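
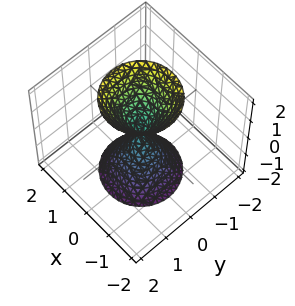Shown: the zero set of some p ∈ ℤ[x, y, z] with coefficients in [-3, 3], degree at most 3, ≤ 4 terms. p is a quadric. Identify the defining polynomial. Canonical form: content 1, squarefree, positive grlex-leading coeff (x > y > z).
3*x^2 + 3*y^2 - z^2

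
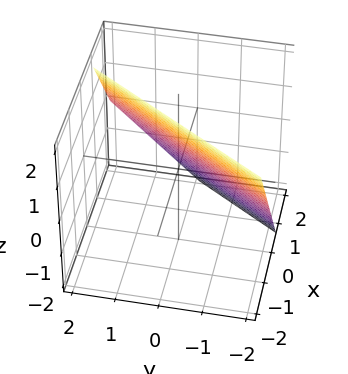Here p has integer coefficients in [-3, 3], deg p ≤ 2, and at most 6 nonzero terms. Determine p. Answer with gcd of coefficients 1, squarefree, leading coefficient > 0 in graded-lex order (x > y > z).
The degree is 1 — every cross-section is a straight line — this is a plane.
From the visible intercepts: it meets the z-axis at z = 1 (among the integer gridlines); it crosses the y-axis at the gridline y = -1.
Assembling these constraints gives the stated polynomial.

3*x - 2*y + 2*z - 2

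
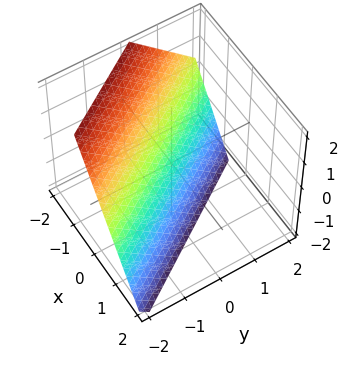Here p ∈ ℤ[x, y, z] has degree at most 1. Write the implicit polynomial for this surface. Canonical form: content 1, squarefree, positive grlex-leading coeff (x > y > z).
3*x + 2*y + 2*z + 2

The degree is 1 — every cross-section is a straight line — this is a plane.
Against the integer gridlines: it meets the y-axis at y = -1 (among the integer gridlines); it crosses the z-axis at the gridline z = -1.
Solving for integer coefficients yields p as stated.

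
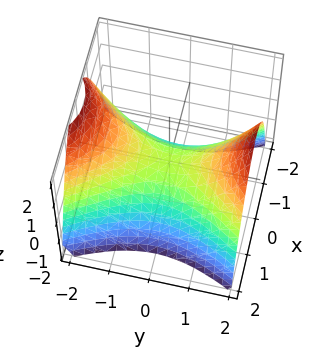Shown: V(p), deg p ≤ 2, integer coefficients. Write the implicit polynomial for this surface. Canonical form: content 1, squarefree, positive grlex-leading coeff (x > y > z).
1. Degree: a saddle surface; a quadric, so deg p = 2.
2. Symmetries: mirror symmetry x ↦ −x ⇒ only even powers of x; the y ↦ −y reflection is a symmetry, so y appears only in even powers.
3. Against the integer gridlines: it crosses the y-axis at the gridline y = 0; one x-axis crossing is at x = 0.
4. Solving for integer coefficients yields p as stated.

2*x^2 - y^2 + 2*z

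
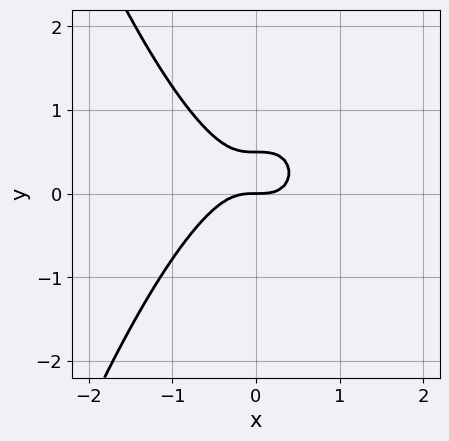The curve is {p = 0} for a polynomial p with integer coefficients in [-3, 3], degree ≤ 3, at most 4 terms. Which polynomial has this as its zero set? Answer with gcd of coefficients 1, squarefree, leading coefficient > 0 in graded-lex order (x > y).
2*x^3 + 2*y^2 - y

Degree: no degree-2 curve has this shape, so deg p = 3.
Reading off the gridlines: it crosses the x-axis at the gridline x = 0; it meets the y-axis at y = 0 (among the integer gridlines).
Together with the visible shape, these determine p as stated.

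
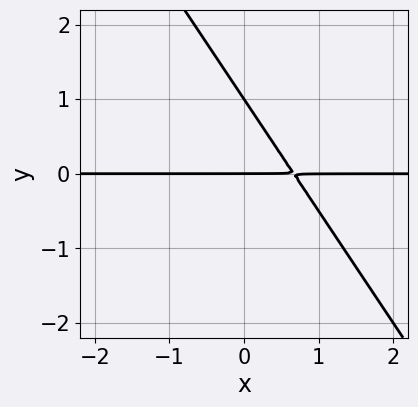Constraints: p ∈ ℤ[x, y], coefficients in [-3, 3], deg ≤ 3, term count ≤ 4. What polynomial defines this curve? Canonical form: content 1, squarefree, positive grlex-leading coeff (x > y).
3*x*y + 2*y^2 - 2*y

1. The degree is 2 — no degree-1 curve has this shape.
2. From the axis intercepts and sections: the visible x-axis segment lies entirely on the curve; the y-axis gridline crossings are at y ∈ {0, 1}.
3. The integer polynomial consistent with all of this is the stated p.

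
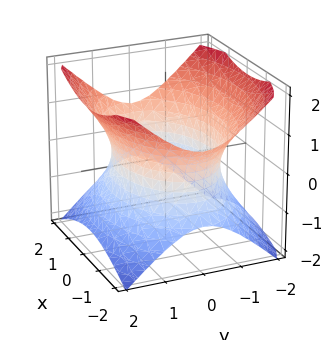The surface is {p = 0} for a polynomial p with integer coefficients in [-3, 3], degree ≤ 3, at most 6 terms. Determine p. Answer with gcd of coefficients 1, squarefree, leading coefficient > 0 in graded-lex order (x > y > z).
x^2 + 2*y^2 - 2*z^2 - 3

1. The degree is 2 — one connected sheet with a waist; a quadric.
2. Symmetries: mirror symmetry y ↦ −y ⇒ only even powers of y; the x ↦ −x reflection is a symmetry, so x appears only in even powers; it's symmetric under z → −z, forcing even powers of z.
3. Checking where it meets the axes: it misses every integer gridline on the z-axis.
4. Matching integer coefficients to the picture gives p.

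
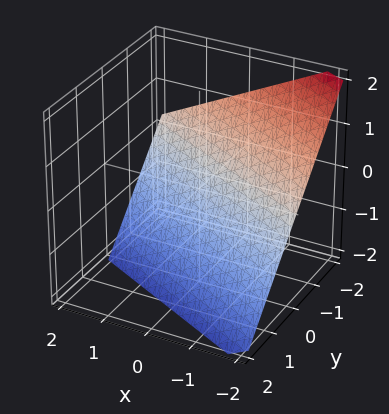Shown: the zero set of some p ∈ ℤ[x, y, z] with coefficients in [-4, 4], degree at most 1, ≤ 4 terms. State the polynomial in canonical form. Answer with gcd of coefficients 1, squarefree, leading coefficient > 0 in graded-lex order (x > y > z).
1. Degree: the surface is flat (a plane), so deg p = 1.
2. Reading off the gridlines: it crosses the z-axis at the gridline z = -1; it crosses the x-axis at the gridline x = -2.
3. Matching integer coefficients to the picture gives p.

x + 2*y + 2*z + 2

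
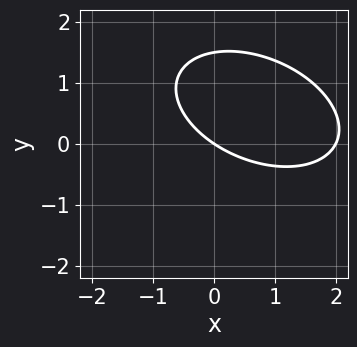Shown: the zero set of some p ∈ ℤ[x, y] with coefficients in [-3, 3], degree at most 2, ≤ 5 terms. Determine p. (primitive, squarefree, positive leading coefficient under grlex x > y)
1. deg p = 2. No degree-1 curve has this shape.
2. Reading off the gridlines: one y-axis crossing is at y = 0; the x-axis gridline crossings are at x ∈ {0, 2}.
3. The integer polynomial consistent with all of this is the stated p.

x^2 + x*y + 2*y^2 - 2*x - 3*y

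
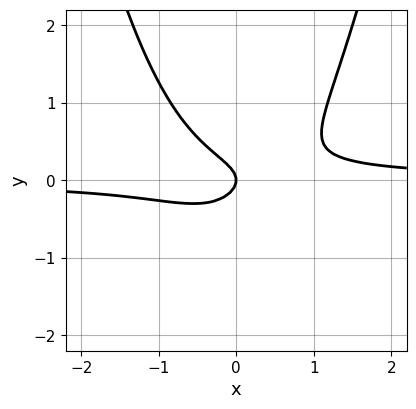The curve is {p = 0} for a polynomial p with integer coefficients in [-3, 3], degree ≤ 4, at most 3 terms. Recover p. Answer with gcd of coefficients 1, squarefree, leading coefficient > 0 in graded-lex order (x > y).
3*x^2*y - 3*y^2 - x

1. The degree is 3 — no degree-2 curve has this shape.
2. Checking where it meets the axes: it crosses the y-axis at the gridline y = 0; it crosses the x-axis at the gridline x = 0.
3. Solving for integer coefficients yields p as stated.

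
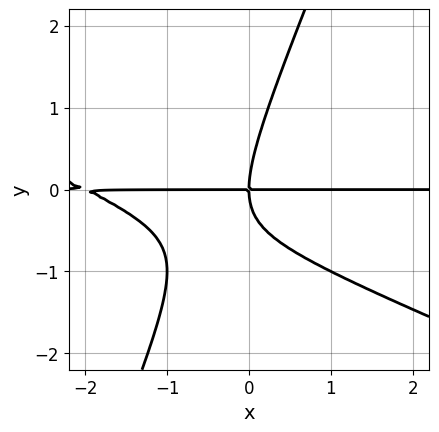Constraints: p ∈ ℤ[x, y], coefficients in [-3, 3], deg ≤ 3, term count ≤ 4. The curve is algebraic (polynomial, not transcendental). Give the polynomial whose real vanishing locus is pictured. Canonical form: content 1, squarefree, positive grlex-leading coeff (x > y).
(a) deg p = 3. The shape is more complex than any degree-2 curve.
(b) Observable constraints: the visible x-axis segment lies entirely on the curve; it crosses the y-axis at the gridline y = 0.
(c) Putting this together gives p.

x^2*y + 2*x*y^2 - y^3 + 2*x*y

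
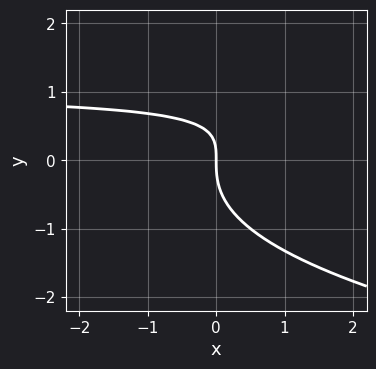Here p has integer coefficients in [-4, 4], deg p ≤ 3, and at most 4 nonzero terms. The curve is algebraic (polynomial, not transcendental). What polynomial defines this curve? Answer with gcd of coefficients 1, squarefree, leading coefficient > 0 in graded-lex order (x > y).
y^3 - x*y + x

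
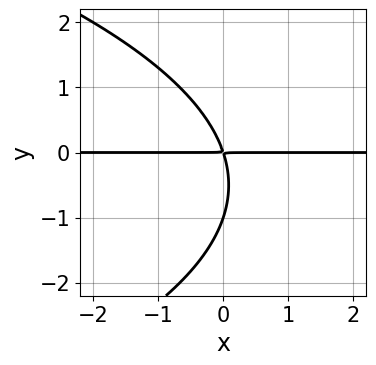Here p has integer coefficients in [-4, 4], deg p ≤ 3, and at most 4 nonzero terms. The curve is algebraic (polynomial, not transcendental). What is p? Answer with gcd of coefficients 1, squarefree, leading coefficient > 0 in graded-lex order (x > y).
1. deg p = 3. The shape is more complex than any degree-2 curve.
2. From the visible intercepts: the visible x-axis segment lies entirely on the curve; one y-axis crossing is at y = -1.
3. Putting this together gives p.

y^3 + 3*x*y + y^2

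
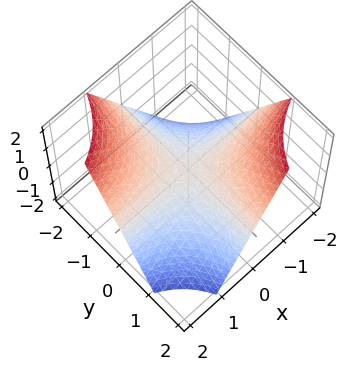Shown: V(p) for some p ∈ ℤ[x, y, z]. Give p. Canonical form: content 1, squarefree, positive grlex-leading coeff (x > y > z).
x*y + z

1. The degree is 2 — a hyperbolic paraboloid; a quadric.
2. From the axis intercepts and sections: every point of the x-axis in the box is on the surface; every point of the y-axis in the box is on the surface; one z-axis crossing is at z = 0.
3. Assembling these constraints gives the stated polynomial.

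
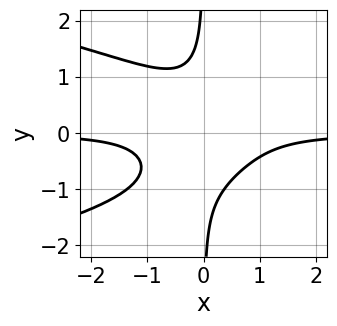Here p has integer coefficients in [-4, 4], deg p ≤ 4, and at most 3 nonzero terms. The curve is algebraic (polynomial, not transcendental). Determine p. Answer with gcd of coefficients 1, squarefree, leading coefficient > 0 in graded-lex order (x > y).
2*x*y^3 + 2*x^2*y + 1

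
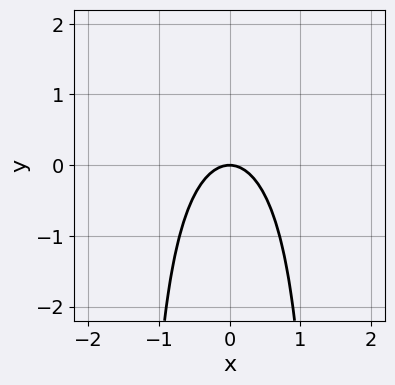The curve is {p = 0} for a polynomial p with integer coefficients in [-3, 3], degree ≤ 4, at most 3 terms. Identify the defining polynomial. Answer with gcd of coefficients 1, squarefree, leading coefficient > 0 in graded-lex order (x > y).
First, the degree is 3 — no degree-2 curve has this shape.
Next, symmetries: it's symmetric under x → −x, forcing even powers of x.
Next, reading off the gridlines: it crosses the y-axis at the gridline y = 0; one x-axis crossing is at x = 0.
Finally, fitting integer coefficients to these (and the overall shape) gives p.

x^2*y - 3*x^2 - 2*y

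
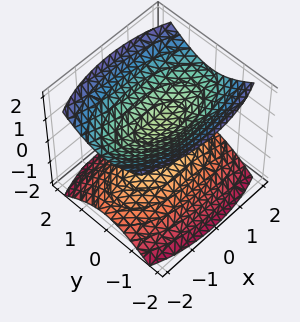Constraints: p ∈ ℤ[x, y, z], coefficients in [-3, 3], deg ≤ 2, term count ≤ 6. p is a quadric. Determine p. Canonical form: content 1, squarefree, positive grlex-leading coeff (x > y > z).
(a) There are 2 components.
(b) deg p = 2.
(c) Symmetries: it's symmetric under x → −x, forcing even powers of x; it's symmetric under z → −z, forcing even powers of z; the y ↦ −y reflection is a symmetry, so y appears only in even powers.
(d) Reading off the gridlines: it misses every integer gridline on the x-axis; it misses every integer gridline on the y-axis.
(e) Solving for integer coefficients yields p as stated.

x^2 + 3*y^2 - 3*z^2 + 1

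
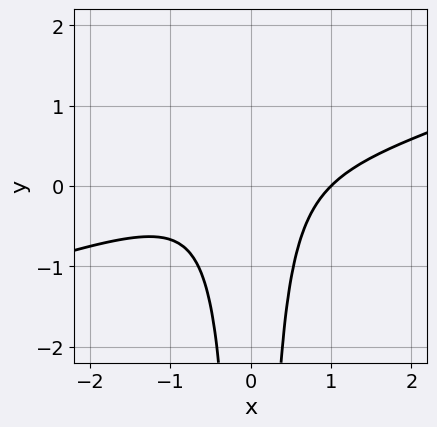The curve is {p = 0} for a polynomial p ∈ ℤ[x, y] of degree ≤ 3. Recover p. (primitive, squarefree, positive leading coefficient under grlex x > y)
The degree is 3 — a generic line meets the curve in up to 3 points.
From the visible intercepts: it crosses the x-axis at the gridline x = 1; the curve avoids every integer y-axis point in the box.
Putting this together gives p.

x^3 - 3*x^2*y - 1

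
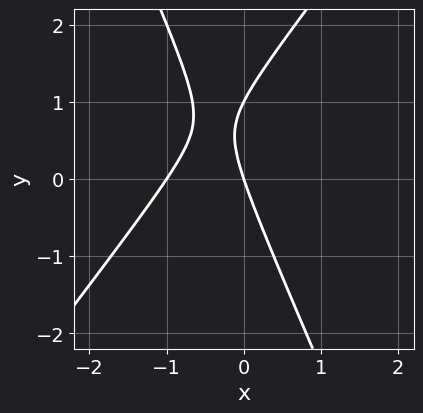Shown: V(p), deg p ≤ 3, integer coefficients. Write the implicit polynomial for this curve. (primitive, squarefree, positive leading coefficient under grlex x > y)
3*x^2 - x*y - y^2 + 3*x + y

1. Degree: the shape is more complex than any degree-1 curve, so deg p = 2.
2. From the axis intercepts and sections: among the integer gridlines, it crosses the y-axis at y ∈ {0, 1}; the x-axis gridline crossings are at x ∈ {-1, 0}.
3. Putting this together gives p.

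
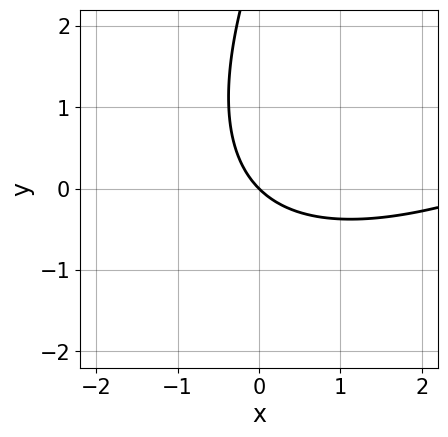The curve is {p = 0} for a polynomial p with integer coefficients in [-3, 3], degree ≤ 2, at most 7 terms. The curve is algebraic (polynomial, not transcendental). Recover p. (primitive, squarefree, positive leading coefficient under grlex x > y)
First, deg p = 2.
Next, against the integer gridlines: it meets the y-axis at y = 0 (among the integer gridlines); it crosses the x-axis at the gridline x = 0.
Finally, solving for integer coefficients yields p as stated.

x^2 - 2*x*y + y^2 - 3*x - 3*y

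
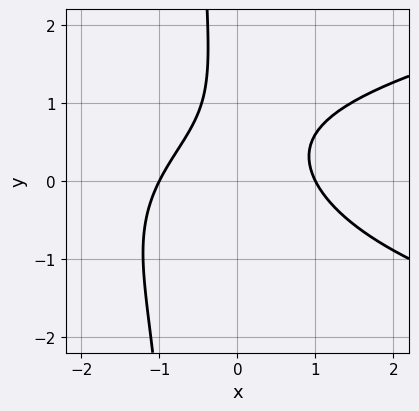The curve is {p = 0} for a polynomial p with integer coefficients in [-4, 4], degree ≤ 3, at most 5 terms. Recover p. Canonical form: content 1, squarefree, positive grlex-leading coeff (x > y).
3*x*y^2 - 3*x^2 + 2*y^2 - 3*y + 3

First, degree: the shape is more complex than any degree-2 curve, so deg p = 3.
Next, from the axis intercepts and sections: the x-axis gridline crossings are at x ∈ {-1, 1}; the curve avoids every integer y-axis point in the box.
Finally, putting this together gives p.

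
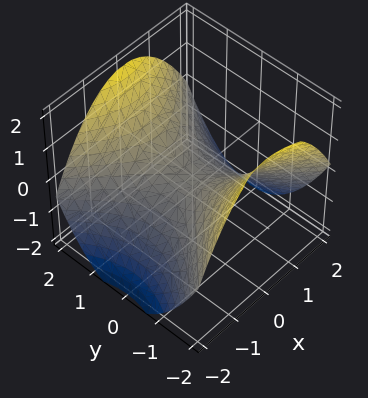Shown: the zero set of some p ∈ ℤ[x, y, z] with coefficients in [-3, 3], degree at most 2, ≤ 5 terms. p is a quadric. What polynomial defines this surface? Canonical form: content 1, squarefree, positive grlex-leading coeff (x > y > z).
The degree is 2 — a hyperbolic paraboloid; a quadric.
Symmetries: the y ↦ −y reflection is a symmetry, so y appears only in even powers; the x ↦ −x reflection is a symmetry, so x appears only in even powers.
Observable constraints: it crosses the x-axis at the gridline x = 0; it crosses the z-axis at the gridline z = 0; one y-axis crossing is at y = 0.
Matching integer coefficients to the picture gives p.

x^2 - y^2 + 2*z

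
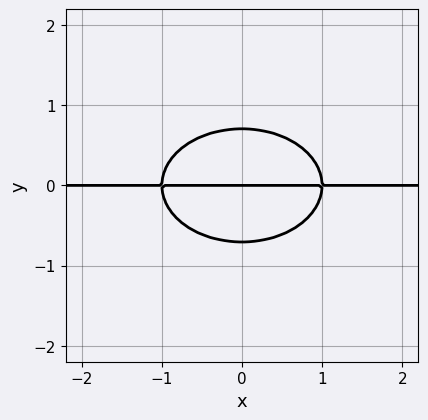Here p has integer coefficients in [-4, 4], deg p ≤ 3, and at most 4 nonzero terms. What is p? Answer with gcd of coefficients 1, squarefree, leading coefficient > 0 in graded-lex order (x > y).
(a) The degree is 3 — no degree-2 curve has this shape.
(b) Symmetries: mirror symmetry x ↦ −x ⇒ only even powers of x.
(c) Checking where it meets the axes: one y-axis crossing is at y = 0; every point of the x-axis in the box is on the curve.
(d) The integer polynomial consistent with all of this is the stated p.

x^2*y + 2*y^3 - y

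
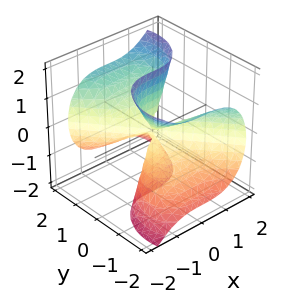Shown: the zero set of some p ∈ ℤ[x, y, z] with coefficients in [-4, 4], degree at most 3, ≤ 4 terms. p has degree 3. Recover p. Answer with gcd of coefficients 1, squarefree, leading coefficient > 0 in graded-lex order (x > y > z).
First, degree: a generic line meets the surface in up to 3 points, so deg p = 3.
Then, reading off the gridlines: it meets the x-axis at x = 0 (among the integer gridlines); every point of the z-axis in the box is on the surface; it crosses the y-axis at the gridline y = 0.
Finally, fitting integer coefficients to these (and the overall shape) gives p.

2*x^3 + y^3 - 2*y*z^2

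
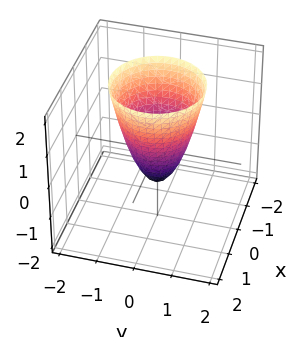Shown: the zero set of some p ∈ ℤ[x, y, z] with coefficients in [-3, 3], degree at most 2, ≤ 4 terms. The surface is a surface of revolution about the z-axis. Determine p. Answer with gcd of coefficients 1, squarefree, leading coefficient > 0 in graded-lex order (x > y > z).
2*x^2 + 2*y^2 - z - 1

1. deg p = 2. The shape is more complex than any degree-1 surface.
2. Symmetries: rotational symmetry about the z-axis ⇒ p depends on x, y only through x² + y².
3. From the visible intercepts: it crosses the z-axis at the gridline z = -1; a circular section at z = 2 has radius between 1 and 2.
4. The integer polynomial consistent with all of this is the stated p.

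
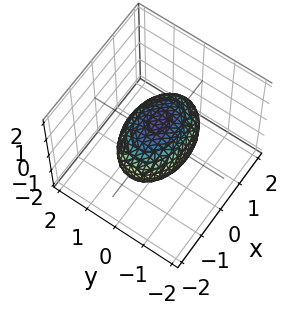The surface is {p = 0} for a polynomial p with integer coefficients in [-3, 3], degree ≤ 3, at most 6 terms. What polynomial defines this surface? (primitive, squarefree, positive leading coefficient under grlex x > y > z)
First, the degree is 2 — bounded and convex; a quadric.
Next, symmetries: the x ↦ −x reflection is a symmetry, so x appears only in even powers; the y ↦ −y reflection is a symmetry, so y appears only in even powers; mirror symmetry z ↦ −z ⇒ only even powers of z.
Then, observable constraints: the z-axis gridline crossings are at z ∈ {-1, 1}; the y-axis gridline crossings are at y ∈ {-1, 1}.
Finally, assembling these constraints gives the stated polynomial.

x^2 + 2*y^2 + 2*z^2 - 2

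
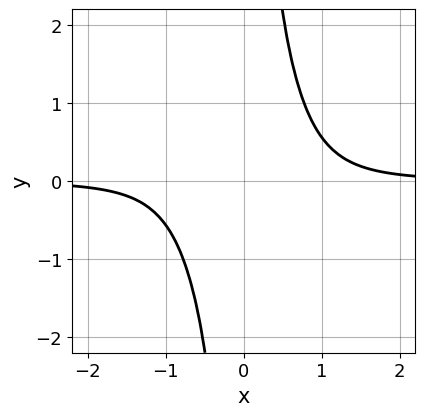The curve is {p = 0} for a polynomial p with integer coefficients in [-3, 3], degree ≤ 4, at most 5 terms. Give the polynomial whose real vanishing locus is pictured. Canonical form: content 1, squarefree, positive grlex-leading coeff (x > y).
3*x^3*y + x^2*y^2 - 2

First, degree: a generic line meets the curve in up to 4 points, so deg p = 4.
Next, observable constraints: it misses every integer gridline on the y-axis; the curve avoids every integer x-axis point in the box.
Finally, together with the visible shape, these determine p as stated.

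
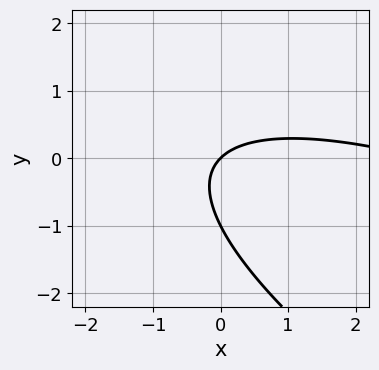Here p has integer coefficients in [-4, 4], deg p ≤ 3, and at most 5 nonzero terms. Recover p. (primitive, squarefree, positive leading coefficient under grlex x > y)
First, deg p = 2.
Then, from the visible intercepts: among the integer gridlines, it crosses the y-axis at y ∈ {-1, 0}; one x-axis crossing is at x = 0.
Finally, fitting integer coefficients to these (and the overall shape) gives p.

x^2 + 3*x*y + 3*y^2 - 3*x + 3*y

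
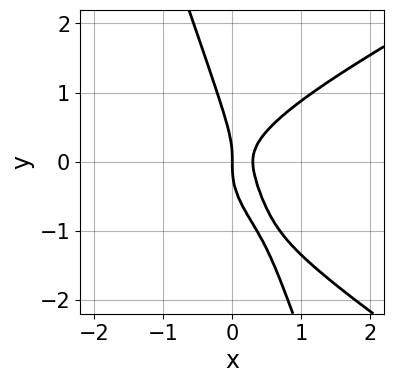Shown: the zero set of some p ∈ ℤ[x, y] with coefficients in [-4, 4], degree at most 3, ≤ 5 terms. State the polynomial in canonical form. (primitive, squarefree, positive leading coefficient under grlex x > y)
x^3 - 3*x*y^2 - y^3 + 3*x^2 - x

First, the degree is 3 — a generic line meets the curve in up to 3 points.
Next, observable constraints: one x-axis crossing is at x = 0; it meets the y-axis at y = 0 (among the integer gridlines).
Finally, fitting integer coefficients to these (and the overall shape) gives p.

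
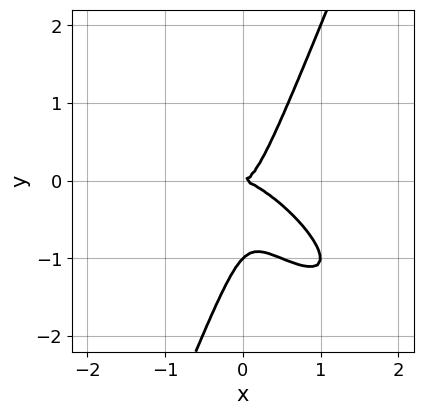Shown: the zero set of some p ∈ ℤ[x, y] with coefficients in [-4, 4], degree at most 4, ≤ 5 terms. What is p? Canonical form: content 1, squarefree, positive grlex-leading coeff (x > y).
The degree is 3 — a generic line meets the curve in up to 3 points.
From the visible intercepts: it crosses the x-axis at the gridline x = 0; the y-axis gridline crossings are at y ∈ {-1, 0}.
Together with the visible shape, these determine p as stated.

2*x^3 + 3*x^2*y + x*y^2 - y^3 - y^2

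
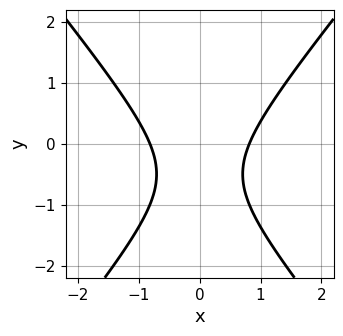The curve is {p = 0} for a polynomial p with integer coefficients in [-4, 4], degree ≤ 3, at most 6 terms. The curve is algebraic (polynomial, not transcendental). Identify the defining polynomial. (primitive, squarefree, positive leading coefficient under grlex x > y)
3*x^2 - 2*y^2 - 2*y - 2

(a) The degree is 2 — the shape is more complex than any degree-1 curve.
(b) Symmetries: it's symmetric under x → −x, forcing even powers of x.
(c) From the axis intercepts and sections: the curve avoids every integer y-axis point in the box.
(d) Assembling these constraints gives the stated polynomial.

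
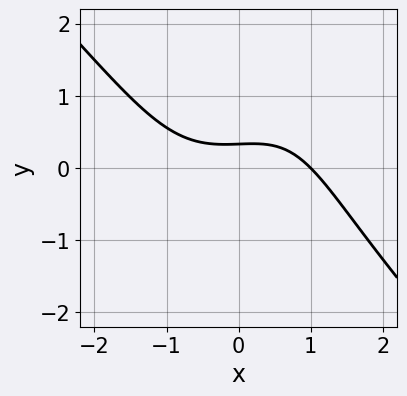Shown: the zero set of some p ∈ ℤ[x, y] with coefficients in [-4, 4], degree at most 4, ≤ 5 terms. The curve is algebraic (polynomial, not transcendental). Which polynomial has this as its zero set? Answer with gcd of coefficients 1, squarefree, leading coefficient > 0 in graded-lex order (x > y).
x^3 - x*y^2 + 3*y - 1

Degree: the shape is more complex than any degree-2 curve, so deg p = 3.
From the visible intercepts: one x-axis crossing is at x = 1.
Putting this together gives p.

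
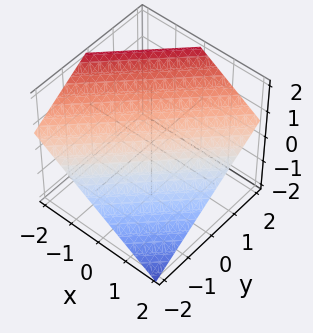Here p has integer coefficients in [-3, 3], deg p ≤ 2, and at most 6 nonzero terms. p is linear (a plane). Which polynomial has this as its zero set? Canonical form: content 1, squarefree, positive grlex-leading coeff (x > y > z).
2*x - 2*y + 3*z - 2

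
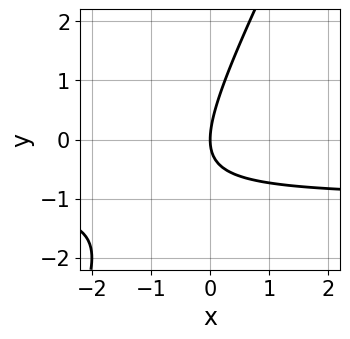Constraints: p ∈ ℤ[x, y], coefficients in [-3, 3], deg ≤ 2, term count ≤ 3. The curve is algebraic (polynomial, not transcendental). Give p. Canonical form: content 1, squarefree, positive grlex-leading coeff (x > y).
2*x*y - y^2 + 2*x

(a) Degree: no degree-1 curve has this shape, so deg p = 2.
(b) From the axis intercepts and sections: it crosses the y-axis at the gridline y = 0; one x-axis crossing is at x = 0.
(c) Assembling these constraints gives the stated polynomial.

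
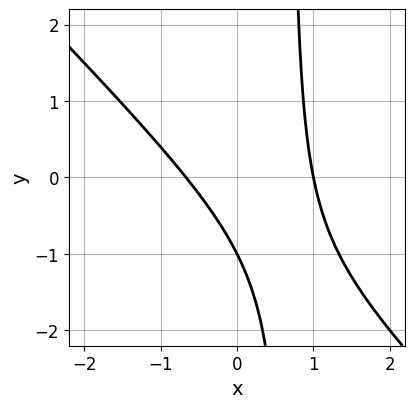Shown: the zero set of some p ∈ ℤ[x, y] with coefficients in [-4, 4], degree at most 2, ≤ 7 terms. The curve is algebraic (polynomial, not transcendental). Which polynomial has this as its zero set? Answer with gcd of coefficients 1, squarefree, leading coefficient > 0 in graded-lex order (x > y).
(a) deg p = 2. The shape is more complex than any degree-1 curve.
(b) From the axis intercepts and sections: it crosses the y-axis at the gridline y = -1; it crosses the x-axis at the gridline x = 1.
(c) Putting this together gives p.

3*x^2 + 3*x*y - x - 2*y - 2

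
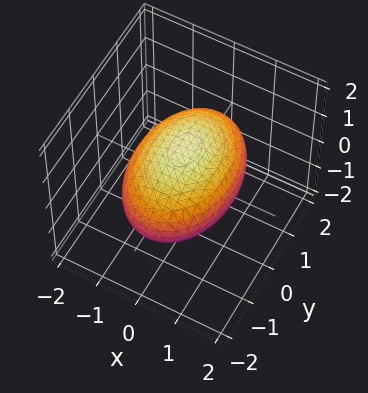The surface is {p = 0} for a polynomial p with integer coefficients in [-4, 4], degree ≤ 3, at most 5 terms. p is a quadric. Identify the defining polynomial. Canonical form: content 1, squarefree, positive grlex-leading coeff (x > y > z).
2*x^2 + y^2 + 3*z^2 - 3

1. deg p = 2. A closed, bounded, convex surface; a quadric.
2. Symmetries: mirror symmetry y ↦ −y ⇒ only even powers of y; the x ↦ −x reflection is a symmetry, so x appears only in even powers; the z ↦ −z reflection is a symmetry, so z appears only in even powers.
3. From the visible intercepts: the z-axis gridline crossings are at z ∈ {-1, 1}.
4. Assembling these constraints gives the stated polynomial.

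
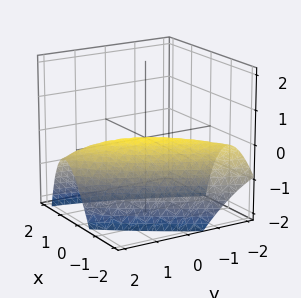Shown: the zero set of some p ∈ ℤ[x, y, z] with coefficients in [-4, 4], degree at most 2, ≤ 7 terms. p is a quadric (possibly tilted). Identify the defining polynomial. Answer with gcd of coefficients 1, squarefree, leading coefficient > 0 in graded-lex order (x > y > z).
3*x^2 - 3*x*y - x*z + y^2 + 3*z

First, degree: the shape is more complex than any degree-1 surface, so deg p = 2.
Then, against the integer gridlines: one y-axis crossing is at y = 0; it meets the z-axis at z = 0 (among the integer gridlines); it meets the x-axis at x = 0 (among the integer gridlines).
Finally, the integer polynomial consistent with all of this is the stated p.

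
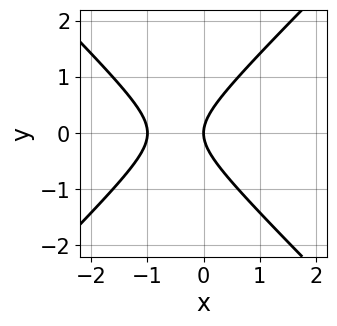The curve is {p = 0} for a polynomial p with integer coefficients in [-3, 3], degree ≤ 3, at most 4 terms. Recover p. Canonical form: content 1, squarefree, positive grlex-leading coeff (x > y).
x^2 - y^2 + x

Degree: a generic line meets the curve in up to 2 points, so deg p = 2.
Symmetries: mirror symmetry y ↦ −y ⇒ only even powers of y.
Checking where it meets the axes: one y-axis crossing is at y = 0; among the integer gridlines, it crosses the x-axis at x ∈ {-1, 0}.
Together with the visible shape, these determine p as stated.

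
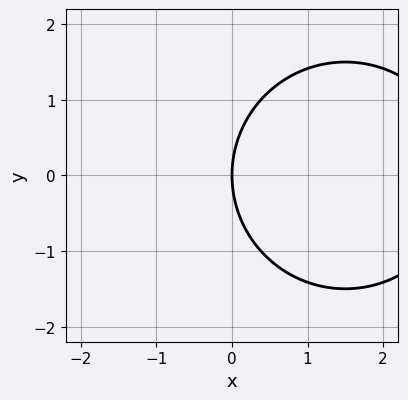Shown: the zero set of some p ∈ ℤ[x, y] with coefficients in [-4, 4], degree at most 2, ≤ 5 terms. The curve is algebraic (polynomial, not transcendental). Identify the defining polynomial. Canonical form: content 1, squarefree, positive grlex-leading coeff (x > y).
x^2 + y^2 - 3*x

1. The degree is 2 — the shape is more complex than any degree-1 curve.
2. Symmetries: mirror symmetry y ↦ −y ⇒ only even powers of y.
3. From the axis intercepts and sections: one x-axis crossing is at x = 0; it crosses the y-axis at the gridline y = 0.
4. These observations pin down the coefficients.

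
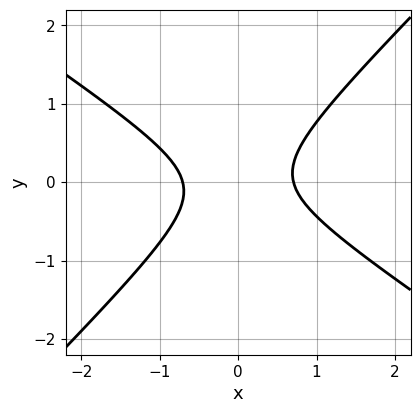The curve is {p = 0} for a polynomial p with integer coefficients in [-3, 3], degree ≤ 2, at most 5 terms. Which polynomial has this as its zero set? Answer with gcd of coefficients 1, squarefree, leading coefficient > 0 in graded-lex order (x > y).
2*x^2 + x*y - 3*y^2 - 1

(a) Degree: a generic line meets the curve in up to 2 points, so deg p = 2.
(b) Observable constraints: the curve avoids every integer y-axis point in the box.
(c) Fitting integer coefficients to these (and the overall shape) gives p.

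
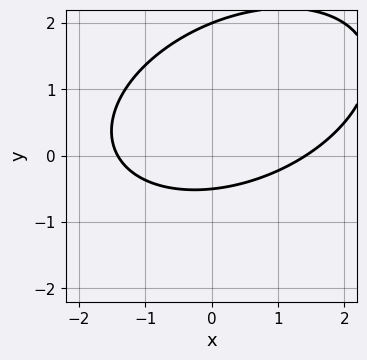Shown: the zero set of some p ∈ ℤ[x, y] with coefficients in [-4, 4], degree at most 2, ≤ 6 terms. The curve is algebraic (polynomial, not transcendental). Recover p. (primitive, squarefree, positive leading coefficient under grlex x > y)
x^2 - x*y + 2*y^2 - 3*y - 2

First, degree: no degree-1 curve has this shape, so deg p = 2.
Next, checking where it meets the axes: one y-axis crossing is at y = 2.
Finally, the integer polynomial consistent with all of this is the stated p.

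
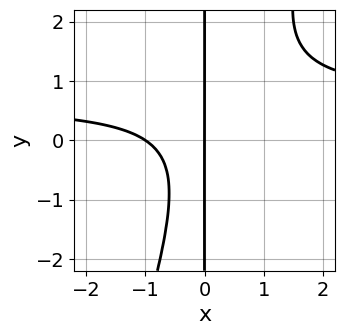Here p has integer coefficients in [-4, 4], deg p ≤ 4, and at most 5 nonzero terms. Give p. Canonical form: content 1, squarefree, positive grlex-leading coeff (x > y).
3*x^2*y - x*y^2 - 2*x^2 - 2*x

(a) Degree: the shape is more complex than any degree-2 curve, so deg p = 3.
(b) From the visible intercepts: the x-axis gridline crossings are at x ∈ {-1, 0}; the visible y-axis segment lies entirely on the curve.
(c) Putting this together gives p.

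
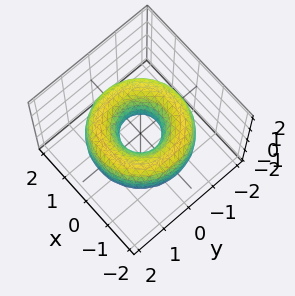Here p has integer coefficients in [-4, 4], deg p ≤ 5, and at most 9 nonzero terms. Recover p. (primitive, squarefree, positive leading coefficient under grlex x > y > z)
x^4 + 2*x^2*y^2 + y^4 - 3*x^2 - 3*y^2 + 2*z^2 + 1

(a) deg p = 4.
(b) Symmetries: the z-axis is an axis of rotation, so x and y enter only as x² + y².
(c) Reading off the gridlines: the surface avoids every integer z-axis point in the box; a circular section at z = 0 has radius between 0 and 1.
(d) Assembling these constraints gives the stated polynomial.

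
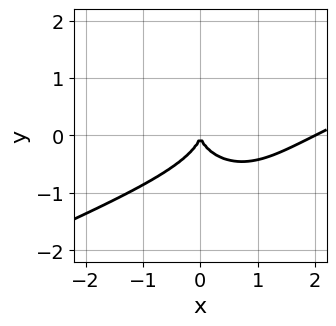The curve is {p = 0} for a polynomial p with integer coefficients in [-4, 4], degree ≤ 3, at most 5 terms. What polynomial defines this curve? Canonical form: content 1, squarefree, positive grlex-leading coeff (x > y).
1. Degree: a generic line meets the curve in up to 3 points, so deg p = 3.
2. Observable constraints: among the integer gridlines, it crosses the x-axis at x ∈ {0, 2}; it meets the y-axis at y = 0 (among the integer gridlines).
3. Fitting integer coefficients to these (and the overall shape) gives p.

x^3 - 2*x^2*y - 2*y^3 - 2*x^2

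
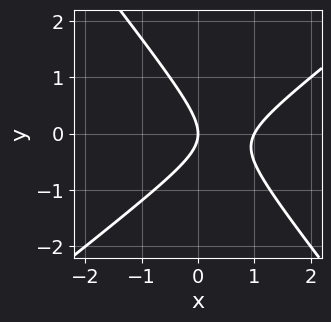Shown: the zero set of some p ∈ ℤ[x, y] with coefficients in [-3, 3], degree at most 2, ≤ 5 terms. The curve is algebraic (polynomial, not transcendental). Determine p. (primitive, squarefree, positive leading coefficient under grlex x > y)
2*x^2 - x*y - 2*y^2 - 2*x

(a) Degree: a generic line meets the curve in up to 2 points, so deg p = 2.
(b) From the axis intercepts and sections: among the integer gridlines, it crosses the x-axis at x ∈ {0, 1}; it meets the y-axis at y = 0 (among the integer gridlines).
(c) Assembling these constraints gives the stated polynomial.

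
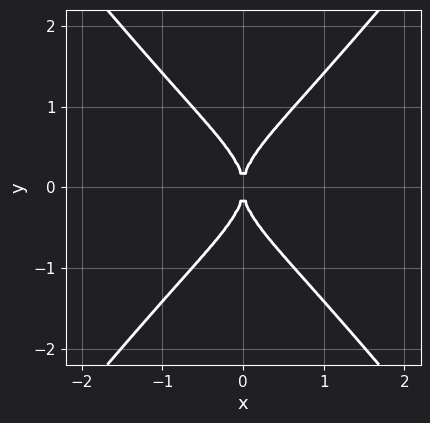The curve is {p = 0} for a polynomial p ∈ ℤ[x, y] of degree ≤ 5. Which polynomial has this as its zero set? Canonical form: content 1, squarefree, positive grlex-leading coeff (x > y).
Degree: the shape is more complex than any degree-3 curve, so deg p = 4.
Symmetries: mirror symmetry y ↦ −y ⇒ only even powers of y; the x ↦ −x reflection is a symmetry, so x appears only in even powers.
Observable constraints: it meets the y-axis at y = 0 (among the integer gridlines); it crosses the x-axis at the gridline x = 0.
Fitting integer coefficients to these (and the overall shape) gives p.

3*x^2*y^2 - 2*y^4 + 2*x^2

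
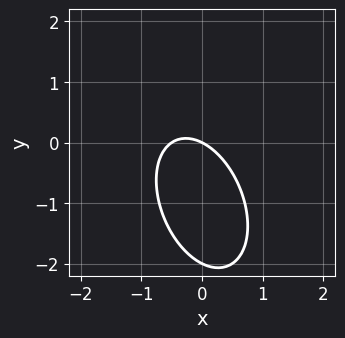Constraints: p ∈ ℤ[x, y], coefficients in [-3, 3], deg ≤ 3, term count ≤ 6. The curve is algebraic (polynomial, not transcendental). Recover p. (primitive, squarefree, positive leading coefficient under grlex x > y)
1. deg p = 2.
2. Checking where it meets the axes: among the integer gridlines, it crosses the y-axis at y ∈ {-2, 0}; it crosses the x-axis at the gridline x = 0.
3. Assembling these constraints gives the stated polynomial.

2*x^2 + x*y + y^2 + x + 2*y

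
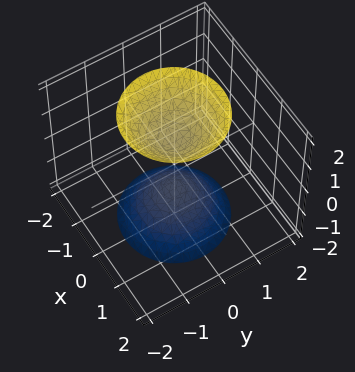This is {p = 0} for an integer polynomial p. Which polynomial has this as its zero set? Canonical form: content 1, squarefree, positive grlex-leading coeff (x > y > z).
First, the picture has 2 separate pieces.
Next, deg p = 2.
Next, symmetry: every cross-section ⟂ z is a circle, so x, y appear only via x² + y².
Next, from the visible intercepts: no x-intercept at any integer in the box; no y-intercept at any integer in the box.
Finally, matching integer coefficients to the picture gives p.

2*x^2 + 2*y^2 - z^2 + 1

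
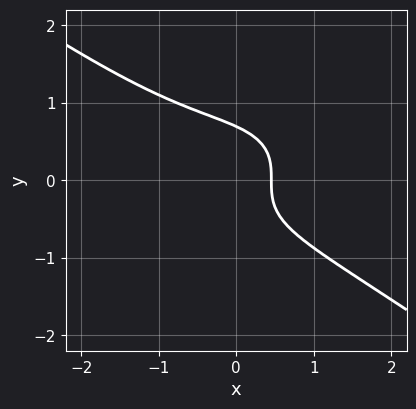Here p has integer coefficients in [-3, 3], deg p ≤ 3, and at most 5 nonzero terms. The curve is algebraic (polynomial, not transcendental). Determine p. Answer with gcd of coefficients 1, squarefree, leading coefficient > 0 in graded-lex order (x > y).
1. The degree is 3 — the shape is more complex than any degree-2 curve.
2. Solving for integer coefficients yields p as stated.

x^3 + 3*y^3 + 2*x - 1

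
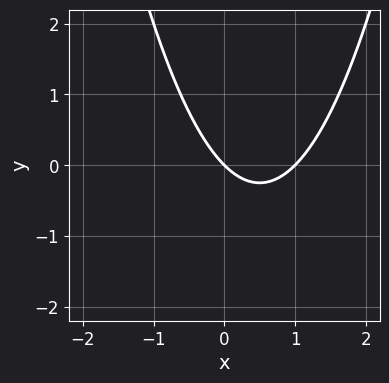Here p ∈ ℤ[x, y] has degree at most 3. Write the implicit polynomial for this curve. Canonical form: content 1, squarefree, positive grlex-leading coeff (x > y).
x^2 - x - y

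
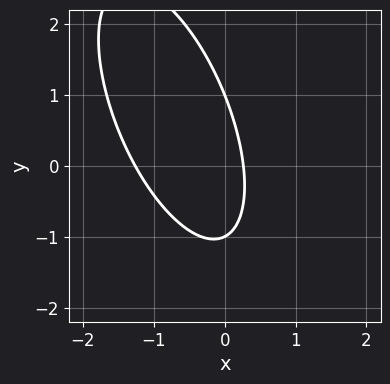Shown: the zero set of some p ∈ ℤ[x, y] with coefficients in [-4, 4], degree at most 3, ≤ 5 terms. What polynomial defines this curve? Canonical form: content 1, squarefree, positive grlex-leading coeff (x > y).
1. Degree: a generic line meets the curve in up to 2 points, so deg p = 2.
2. Against the integer gridlines: among the integer gridlines, it crosses the y-axis at y ∈ {-1, 1}.
3. The integer polynomial consistent with all of this is the stated p.

3*x^2 + 2*x*y + y^2 + 3*x - 1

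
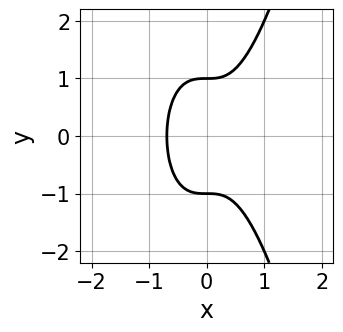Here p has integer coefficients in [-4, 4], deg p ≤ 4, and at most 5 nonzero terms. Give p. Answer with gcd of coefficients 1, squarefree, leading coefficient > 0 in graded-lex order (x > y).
3*x^3 - y^2 + 1

Degree: no degree-2 curve has this shape, so deg p = 3.
Symmetries: mirror symmetry y ↦ −y ⇒ only even powers of y.
Observable constraints: among the integer gridlines, it crosses the y-axis at y ∈ {-1, 1}.
Fitting integer coefficients to these (and the overall shape) gives p.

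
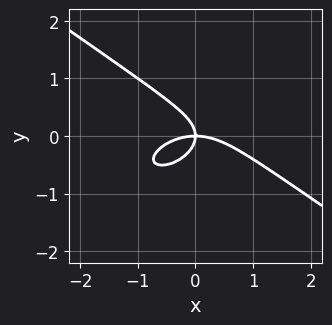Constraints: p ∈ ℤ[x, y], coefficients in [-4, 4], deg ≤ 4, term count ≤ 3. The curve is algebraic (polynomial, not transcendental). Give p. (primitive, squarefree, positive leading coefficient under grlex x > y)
(a) deg p = 3. The shape is more complex than any degree-2 curve.
(b) From the visible intercepts: it crosses the y-axis at the gridline y = 0; it meets the x-axis at x = 0 (among the integer gridlines).
(c) Together with the visible shape, these determine p as stated.

x^3 + 3*y^3 + 2*x*y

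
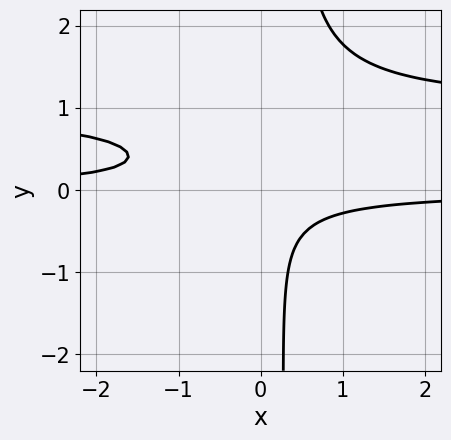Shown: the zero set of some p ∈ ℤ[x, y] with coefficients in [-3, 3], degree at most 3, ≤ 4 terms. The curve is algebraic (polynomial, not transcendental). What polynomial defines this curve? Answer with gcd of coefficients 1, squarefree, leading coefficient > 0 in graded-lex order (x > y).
3*x*y^2 - 3*x*y - y^2 - 1

(a) deg p = 3. No degree-2 curve has this shape.
(b) From the axis intercepts and sections: it misses every integer gridline on the y-axis; no x-intercept at any integer in the box.
(c) Matching integer coefficients to the picture gives p.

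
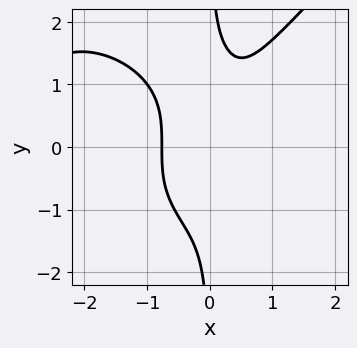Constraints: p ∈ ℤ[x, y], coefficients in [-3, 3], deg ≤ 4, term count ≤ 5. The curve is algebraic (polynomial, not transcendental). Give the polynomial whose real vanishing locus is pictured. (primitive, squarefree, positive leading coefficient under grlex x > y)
x^4 - x*y^3 + 3*x^3 + 1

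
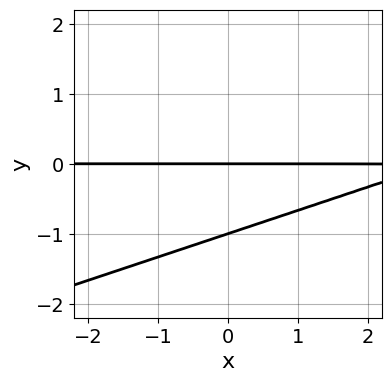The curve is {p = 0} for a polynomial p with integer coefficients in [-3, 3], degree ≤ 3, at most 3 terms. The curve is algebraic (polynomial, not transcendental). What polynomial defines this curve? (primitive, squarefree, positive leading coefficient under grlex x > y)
x*y - 3*y^2 - 3*y

First, the degree is 2 — a generic line meets the curve in up to 2 points.
Next, reading off the gridlines: every point of the x-axis in the box is on the curve; the y-axis gridline crossings are at y ∈ {-1, 0}.
Finally, the integer polynomial consistent with all of this is the stated p.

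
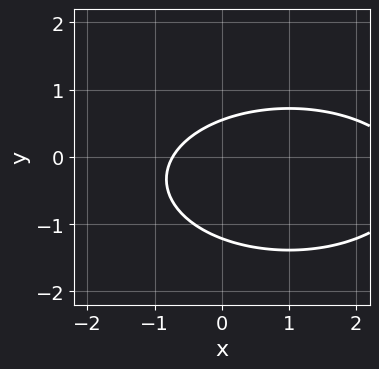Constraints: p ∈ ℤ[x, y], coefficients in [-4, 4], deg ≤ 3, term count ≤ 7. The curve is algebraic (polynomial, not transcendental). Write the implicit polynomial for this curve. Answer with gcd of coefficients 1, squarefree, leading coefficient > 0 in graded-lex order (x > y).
x^2 + 3*y^2 - 2*x + 2*y - 2

(a) deg p = 2. No degree-1 curve has this shape.
(b) Matching integer coefficients to the picture gives p.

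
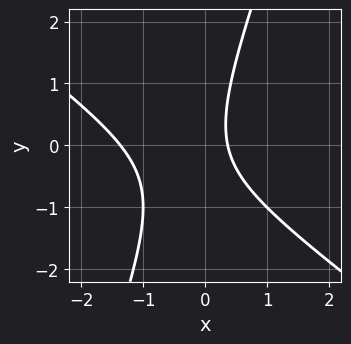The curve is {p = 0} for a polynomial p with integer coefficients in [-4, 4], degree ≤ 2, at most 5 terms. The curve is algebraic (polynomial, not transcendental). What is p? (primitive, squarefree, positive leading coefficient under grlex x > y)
1. The degree is 2 — the shape is more complex than any degree-1 curve.
2. Observable constraints: it misses every integer gridline on the y-axis.
3. Fitting integer coefficients to these (and the overall shape) gives p.

2*x^2 + 2*x*y - y^2 + 2*x - 1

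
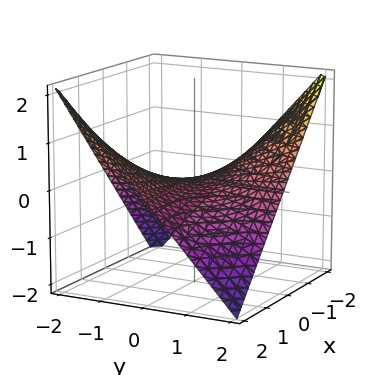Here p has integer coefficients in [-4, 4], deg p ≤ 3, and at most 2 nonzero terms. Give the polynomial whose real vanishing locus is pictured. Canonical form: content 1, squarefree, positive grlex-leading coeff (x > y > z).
First, degree: a hyperbolic paraboloid; a quadric, so deg p = 2.
Then, observable constraints: the visible y-axis segment lies entirely on the surface; the visible x-axis segment lies entirely on the surface.
Finally, putting this together gives p.

x*y + 2*z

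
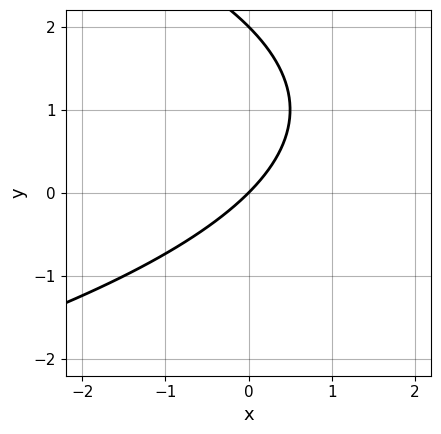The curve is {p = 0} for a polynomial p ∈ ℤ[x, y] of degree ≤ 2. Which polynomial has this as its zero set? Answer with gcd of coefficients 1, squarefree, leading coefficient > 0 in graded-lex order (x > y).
y^2 + 2*x - 2*y

1. deg p = 2. A generic line meets the curve in up to 2 points.
2. Against the integer gridlines: one x-axis crossing is at x = 0; the y-axis gridline crossings are at y ∈ {0, 2}.
3. Matching integer coefficients to the picture gives p.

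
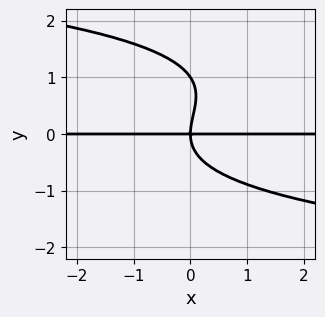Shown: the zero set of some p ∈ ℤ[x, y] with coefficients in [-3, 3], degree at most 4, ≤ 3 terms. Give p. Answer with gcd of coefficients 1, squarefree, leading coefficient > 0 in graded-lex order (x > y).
2*y^4 - 2*y^3 + 3*x*y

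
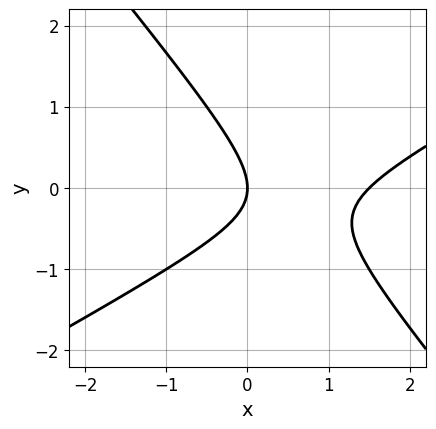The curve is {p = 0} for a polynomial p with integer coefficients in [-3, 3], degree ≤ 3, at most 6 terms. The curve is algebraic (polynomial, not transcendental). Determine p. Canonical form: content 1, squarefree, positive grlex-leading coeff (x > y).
2*x^2 - 2*x*y - 3*y^2 - 3*x

1. The degree is 2 — no degree-1 curve has this shape.
2. From the visible intercepts: one x-axis crossing is at x = 0; it meets the y-axis at y = 0 (among the integer gridlines).
3. Fitting integer coefficients to these (and the overall shape) gives p.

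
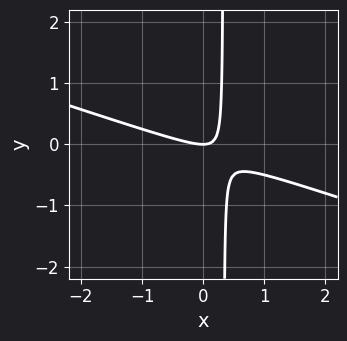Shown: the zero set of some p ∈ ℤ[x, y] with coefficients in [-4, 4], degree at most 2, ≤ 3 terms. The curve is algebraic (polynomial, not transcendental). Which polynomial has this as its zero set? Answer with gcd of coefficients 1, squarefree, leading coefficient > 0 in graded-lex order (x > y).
x^2 + 3*x*y - y

deg p = 2. A generic line meets the curve in up to 2 points.
Checking where it meets the axes: it meets the y-axis at y = 0 (among the integer gridlines); it crosses the x-axis at the gridline x = 0.
Putting this together gives p.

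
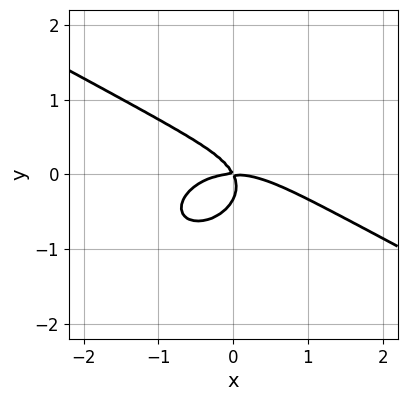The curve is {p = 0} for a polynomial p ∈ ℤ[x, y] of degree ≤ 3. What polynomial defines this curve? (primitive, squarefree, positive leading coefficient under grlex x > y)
x^3 + x^2*y + 3*y^3 + 2*x*y + y^2

1. deg p = 3.
2. Reading off the gridlines: one y-axis crossing is at y = 0; it meets the x-axis at x = 0 (among the integer gridlines).
3. Matching integer coefficients to the picture gives p.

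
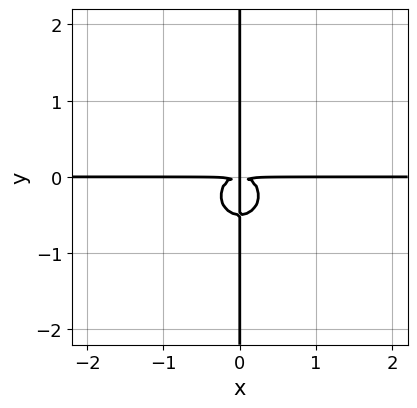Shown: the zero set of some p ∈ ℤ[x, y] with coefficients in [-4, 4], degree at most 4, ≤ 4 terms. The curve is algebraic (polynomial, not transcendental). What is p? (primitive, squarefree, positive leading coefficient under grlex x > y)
2*x^3*y + 2*x*y^3 + x*y^2

1. deg p = 4. A generic line meets the curve in up to 4 points.
2. Reading off the gridlines: every point of the y-axis in the box is on the curve; every point of the x-axis in the box is on the curve.
3. Together with the visible shape, these determine p as stated.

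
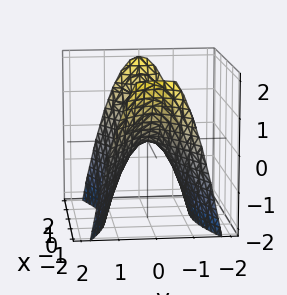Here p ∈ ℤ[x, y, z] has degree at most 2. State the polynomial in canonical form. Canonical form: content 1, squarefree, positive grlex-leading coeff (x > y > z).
x^2 - 3*y^2 - 2*z

1. Degree: a saddle surface; a quadric, so deg p = 2.
2. Symmetries: mirror symmetry y ↦ −y ⇒ only even powers of y; mirror symmetry x ↦ −x ⇒ only even powers of x.
3. Observable constraints: it meets the x-axis at x = 0 (among the integer gridlines); it crosses the y-axis at the gridline y = 0.
4. These observations pin down the coefficients.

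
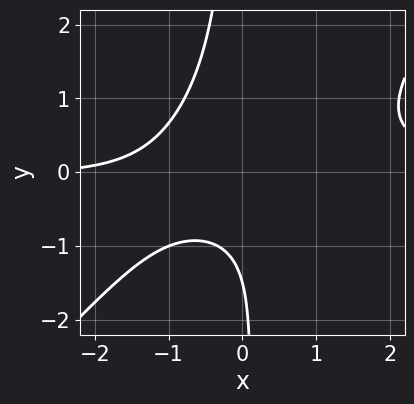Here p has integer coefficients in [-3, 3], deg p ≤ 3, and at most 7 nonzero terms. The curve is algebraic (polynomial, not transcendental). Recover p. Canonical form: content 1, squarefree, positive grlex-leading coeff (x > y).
3*x^2*y - 3*x*y^2 - x - 2*y - 3

deg p = 3. No degree-2 curve has this shape.
Observable constraints: no x-intercept at any integer in the box.
Solving for integer coefficients yields p as stated.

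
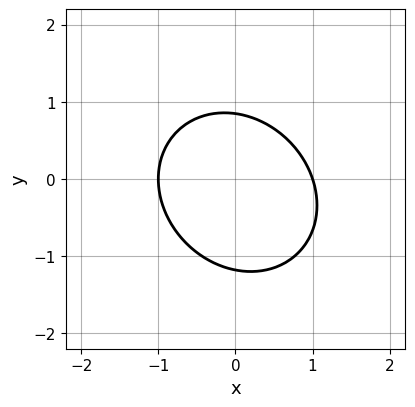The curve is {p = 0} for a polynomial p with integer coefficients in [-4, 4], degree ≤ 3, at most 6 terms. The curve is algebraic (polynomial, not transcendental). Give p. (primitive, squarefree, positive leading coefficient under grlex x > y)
First, degree: a generic line meets the curve in up to 2 points, so deg p = 2.
Then, against the integer gridlines: the x-axis gridline crossings are at x ∈ {-1, 1}.
Finally, together with the visible shape, these determine p as stated.

3*x^2 + x*y + 3*y^2 + y - 3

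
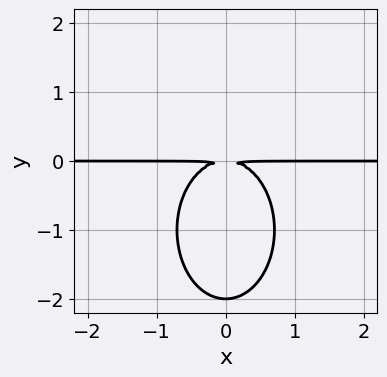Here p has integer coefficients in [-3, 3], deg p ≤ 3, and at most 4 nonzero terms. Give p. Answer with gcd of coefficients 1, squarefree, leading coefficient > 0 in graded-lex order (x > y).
2*x^2*y + y^3 + 2*y^2

1. Degree: the shape is more complex than any degree-2 curve, so deg p = 3.
2. Symmetries: mirror symmetry x ↦ −x ⇒ only even powers of x.
3. Reading off the gridlines: it crosses the y-axis at the gridline y = -2; the visible x-axis segment lies entirely on the curve.
4. Together with the visible shape, these determine p as stated.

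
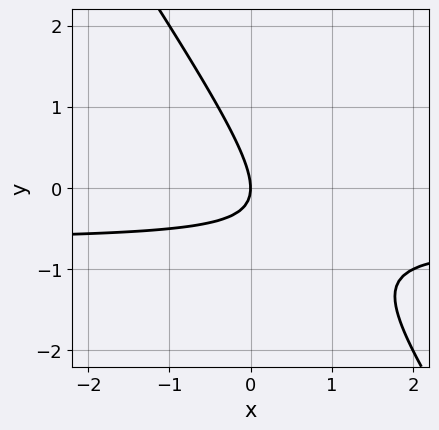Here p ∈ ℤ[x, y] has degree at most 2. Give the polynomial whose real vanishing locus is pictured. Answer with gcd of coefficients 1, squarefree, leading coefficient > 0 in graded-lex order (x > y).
deg p = 2. No degree-1 curve has this shape.
From the axis intercepts and sections: it crosses the x-axis at the gridline x = 0; it crosses the y-axis at the gridline y = 0.
These observations pin down the coefficients.

3*x*y + 2*y^2 + 2*x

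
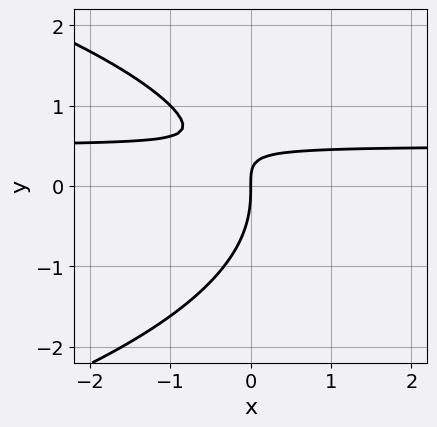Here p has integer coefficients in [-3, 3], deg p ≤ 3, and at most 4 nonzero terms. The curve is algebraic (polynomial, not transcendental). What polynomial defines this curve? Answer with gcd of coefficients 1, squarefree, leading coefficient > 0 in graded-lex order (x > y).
First, deg p = 3. A generic line meets the curve in up to 3 points.
Next, against the integer gridlines: one x-axis crossing is at x = 0; one y-axis crossing is at y = 0.
Finally, putting this together gives p.

y^3 + 2*x*y - x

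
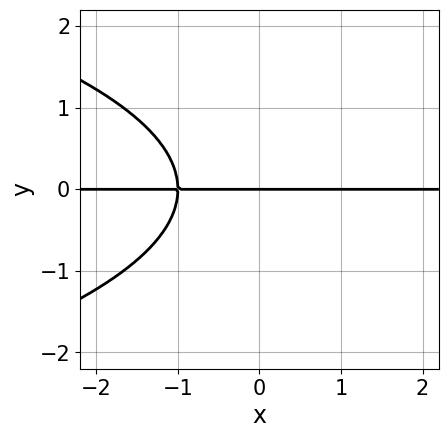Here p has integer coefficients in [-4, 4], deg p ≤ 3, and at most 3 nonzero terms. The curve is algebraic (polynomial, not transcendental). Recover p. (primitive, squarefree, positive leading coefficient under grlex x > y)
2*y^3 + 3*x*y + 3*y

First, the degree is 3 — no degree-2 curve has this shape.
Next, observable constraints: it crosses the y-axis at the gridline y = 0; the visible x-axis segment lies entirely on the curve.
Finally, assembling these constraints gives the stated polynomial.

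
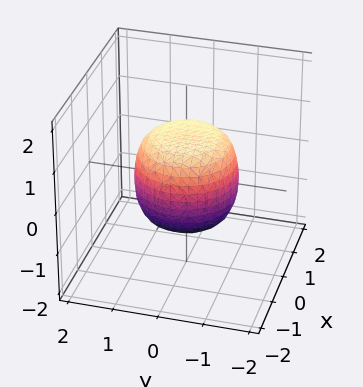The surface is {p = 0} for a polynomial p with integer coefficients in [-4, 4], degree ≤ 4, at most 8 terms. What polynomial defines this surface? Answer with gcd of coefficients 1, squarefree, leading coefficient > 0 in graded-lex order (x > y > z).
2*x^4 + 4*x^2*y^2 + 2*y^4 - x^2 - y^2 + 2*z^2 - 2

First, degree: no degree-3 surface has this shape, so deg p = 4.
Then, symmetry: every cross-section ⟂ z is a circle, so x, y appear only via x² + y².
Next, observable constraints: a circular section at z = 0 has radius between 1 and 2; the z-axis gridline crossings are at z ∈ {-1, 1}.
Finally, solving for integer coefficients yields p as stated.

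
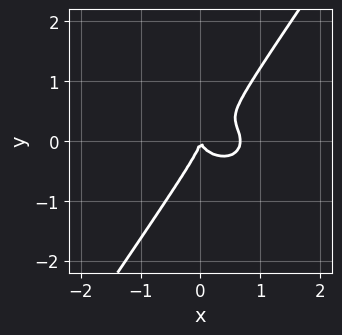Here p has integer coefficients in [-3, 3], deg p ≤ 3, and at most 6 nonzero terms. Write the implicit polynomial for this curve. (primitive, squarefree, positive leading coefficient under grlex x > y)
3*x^3 + 3*x*y^2 - 3*y^3 - 2*x^2

The degree is 3 — the shape is more complex than any degree-2 curve.
Observable constraints: one x-axis crossing is at x = 0; it crosses the y-axis at the gridline y = 0.
Assembling these constraints gives the stated polynomial.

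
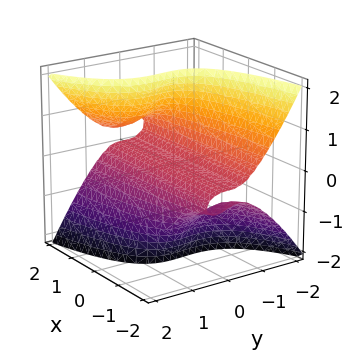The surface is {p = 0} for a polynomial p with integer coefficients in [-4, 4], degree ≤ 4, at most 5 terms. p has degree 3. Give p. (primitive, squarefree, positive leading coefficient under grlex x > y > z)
x*y*z + 3*x*z^2 - 3*y^3 - 3*z

Degree: the shape is more complex than any degree-2 surface, so deg p = 3.
Checking where it meets the axes: one y-axis crossing is at y = 0; one z-axis crossing is at z = 0.
Assembling these constraints gives the stated polynomial. Check: (-1, 0, 0) on the x-axis lies on the surface, and p(-1, 0, 0) = 0. ✓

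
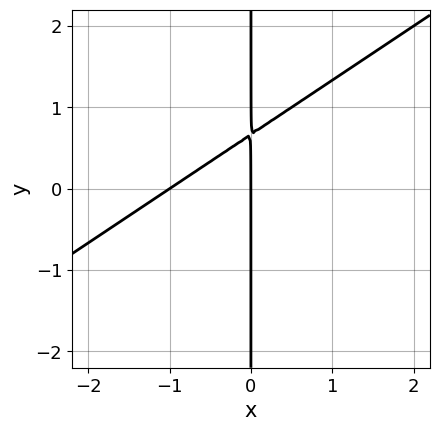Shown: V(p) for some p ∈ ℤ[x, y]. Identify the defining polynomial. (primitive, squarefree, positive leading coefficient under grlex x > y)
(a) Degree: a generic line meets the curve in up to 2 points, so deg p = 2.
(b) Observable constraints: every point of the y-axis in the box is on the curve; among the integer gridlines, it crosses the x-axis at x ∈ {-1, 0}.
(c) The integer polynomial consistent with all of this is the stated p.

2*x^2 - 3*x*y + 2*x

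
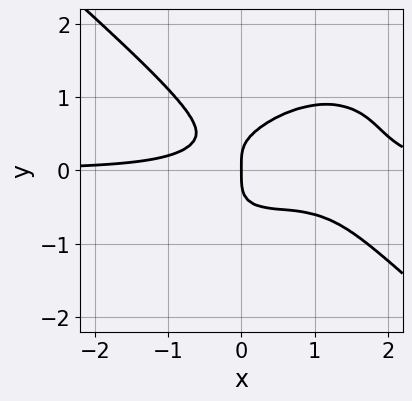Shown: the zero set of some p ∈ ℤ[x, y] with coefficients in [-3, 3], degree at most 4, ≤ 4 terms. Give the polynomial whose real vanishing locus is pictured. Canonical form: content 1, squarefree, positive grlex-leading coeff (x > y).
2*x^3*y + 3*y^4 - 3*x^2*y - x

1. Degree: no degree-3 curve has this shape, so deg p = 4.
2. Checking where it meets the axes: one x-axis crossing is at x = 0; it crosses the y-axis at the gridline y = 0.
3. Together with the visible shape, these determine p as stated.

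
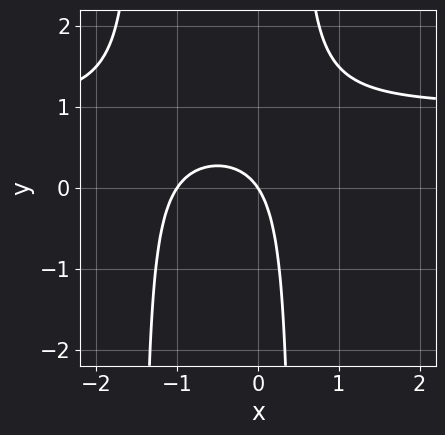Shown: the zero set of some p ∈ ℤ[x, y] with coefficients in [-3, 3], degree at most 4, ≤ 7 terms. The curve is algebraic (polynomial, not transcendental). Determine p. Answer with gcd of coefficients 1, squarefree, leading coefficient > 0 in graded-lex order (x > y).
3*x^2*y - 3*x^2 + 3*x*y - 3*x - 2*y

1. deg p = 3.
2. Against the integer gridlines: it crosses the y-axis at the gridline y = 0; the x-axis gridline crossings are at x ∈ {-1, 0}.
3. Matching integer coefficients to the picture gives p.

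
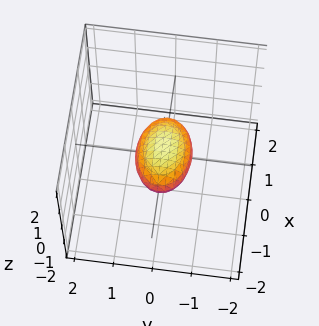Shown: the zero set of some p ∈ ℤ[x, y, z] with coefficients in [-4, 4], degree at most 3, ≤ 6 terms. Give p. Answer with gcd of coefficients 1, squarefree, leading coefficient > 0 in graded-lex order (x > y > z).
x^2 + 2*y^2 + 3*z^2 - 1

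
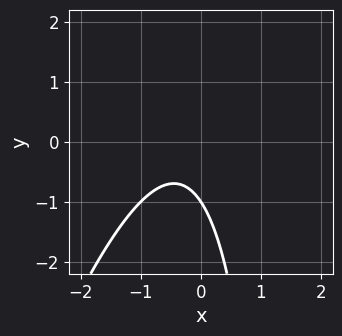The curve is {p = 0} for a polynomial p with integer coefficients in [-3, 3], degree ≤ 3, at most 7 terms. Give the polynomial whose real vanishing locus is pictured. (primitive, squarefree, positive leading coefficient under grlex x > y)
First, the degree is 2 — no degree-1 curve has this shape.
Next, reading off the gridlines: the curve avoids every integer x-axis point in the box; one y-axis crossing is at y = -1.
Finally, fitting integer coefficients to these (and the overall shape) gives p.

3*x^2 - x*y + 2*x + 2*y + 2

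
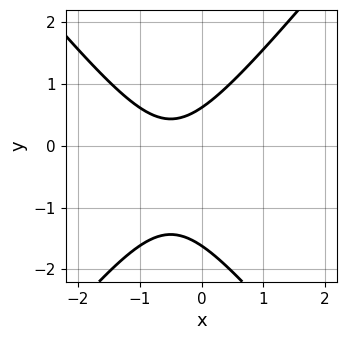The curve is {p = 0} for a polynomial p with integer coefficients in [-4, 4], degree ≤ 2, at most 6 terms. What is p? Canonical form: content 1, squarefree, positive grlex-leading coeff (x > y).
deg p = 2.
Against the integer gridlines: the curve avoids every integer x-axis point in the box.
Putting this together gives p.

3*x^2 - 2*y^2 + 3*x - 2*y + 2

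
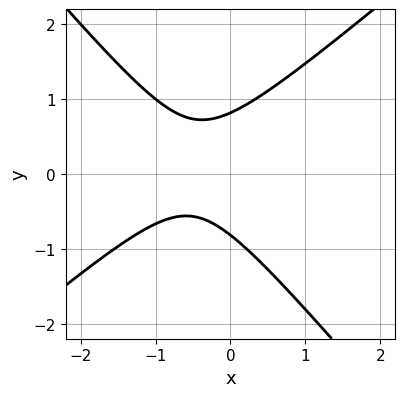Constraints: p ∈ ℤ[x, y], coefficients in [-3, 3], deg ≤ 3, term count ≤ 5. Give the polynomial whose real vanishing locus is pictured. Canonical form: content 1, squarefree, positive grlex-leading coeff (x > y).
3*x^2 - x*y - 3*y^2 + 3*x + 2

(a) deg p = 2. No degree-1 curve has this shape.
(b) Against the integer gridlines: the curve avoids every integer x-axis point in the box.
(c) Together with the visible shape, these determine p as stated.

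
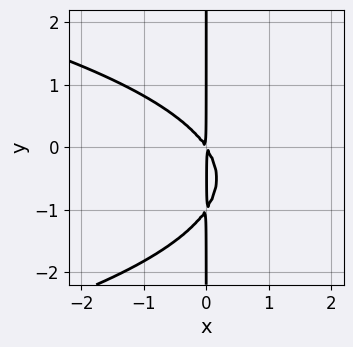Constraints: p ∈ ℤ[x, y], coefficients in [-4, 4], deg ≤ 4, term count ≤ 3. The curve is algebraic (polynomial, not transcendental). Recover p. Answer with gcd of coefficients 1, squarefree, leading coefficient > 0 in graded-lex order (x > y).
2*x*y^2 + 3*x^2 + 2*x*y

1. Degree: no degree-2 curve has this shape, so deg p = 3.
2. From the axis intercepts and sections: every point of the y-axis in the box is on the curve.
3. Fitting integer coefficients to these (and the overall shape) gives p.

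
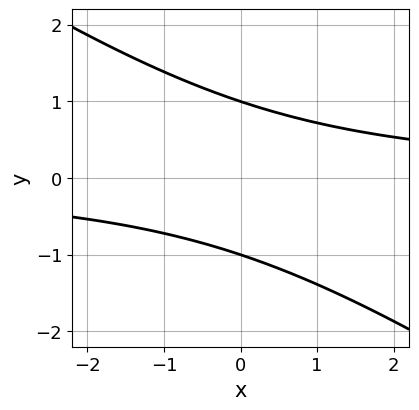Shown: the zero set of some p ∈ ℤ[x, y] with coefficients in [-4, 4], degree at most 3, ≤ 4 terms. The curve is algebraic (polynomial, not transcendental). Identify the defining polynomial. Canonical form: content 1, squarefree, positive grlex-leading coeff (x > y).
deg p = 2. A generic line meets the curve in up to 2 points.
From the visible intercepts: it misses every integer gridline on the x-axis; among the integer gridlines, it crosses the y-axis at y ∈ {-1, 1}.
Together with the visible shape, these determine p as stated.

2*x*y + 3*y^2 - 3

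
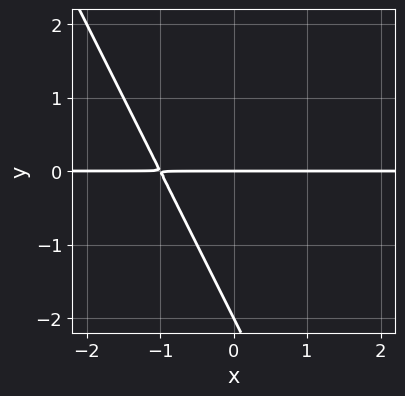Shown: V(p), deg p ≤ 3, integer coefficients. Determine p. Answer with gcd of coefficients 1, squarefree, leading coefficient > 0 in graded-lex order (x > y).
2*x*y + y^2 + 2*y

First, the degree is 2 — a generic line meets the curve in up to 2 points.
Then, reading off the gridlines: among the integer gridlines, it crosses the y-axis at y ∈ {-2, 0}; the visible x-axis segment lies entirely on the curve.
Finally, fitting integer coefficients to these (and the overall shape) gives p.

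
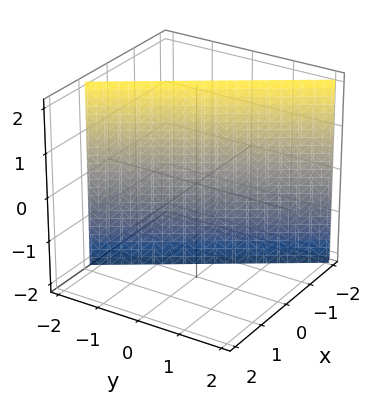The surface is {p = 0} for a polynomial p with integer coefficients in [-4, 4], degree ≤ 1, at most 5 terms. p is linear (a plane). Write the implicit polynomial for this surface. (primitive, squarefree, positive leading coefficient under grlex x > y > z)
First, degree: every cross-section is a straight line — this is a plane, so deg p = 1.
Then, against the integer gridlines: it meets the y-axis at y = -1 (among the integer gridlines); the surface avoids every integer z-axis point in the box.
Finally, assembling these constraints gives the stated polynomial.

3*x + 2*y + 2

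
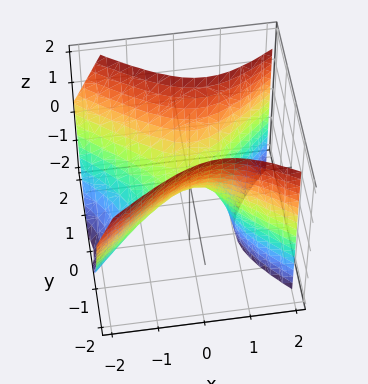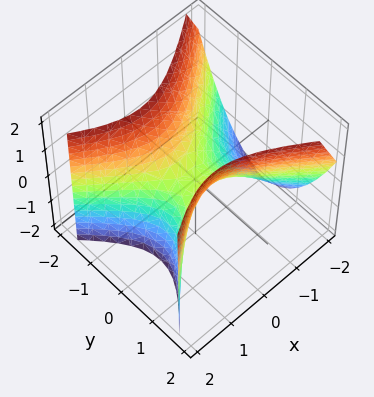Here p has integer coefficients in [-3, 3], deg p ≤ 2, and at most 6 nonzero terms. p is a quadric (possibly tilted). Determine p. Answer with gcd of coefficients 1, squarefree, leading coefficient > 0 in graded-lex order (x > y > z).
2*x^2 - x*z - 3*y^2 + 2*z

(a) deg p = 2. The shape is more complex than any degree-1 surface.
(b) Observable constraints: it meets the z-axis at z = 0 (among the integer gridlines); it meets the x-axis at x = 0 (among the integer gridlines).
(c) Matching integer coefficients to the picture gives p.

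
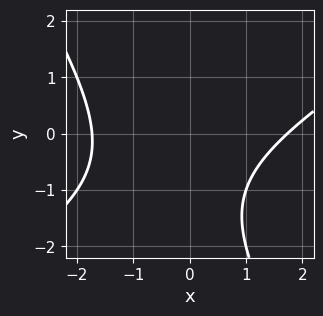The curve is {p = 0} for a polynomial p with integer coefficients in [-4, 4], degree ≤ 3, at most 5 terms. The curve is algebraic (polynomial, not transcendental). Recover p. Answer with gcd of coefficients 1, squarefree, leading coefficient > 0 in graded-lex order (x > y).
x^2 - x*y - y^2 - 2*y - 3

The degree is 2 — the shape is more complex than any degree-1 curve.
From the axis intercepts and sections: the curve avoids every integer y-axis point in the box.
Together with the visible shape, these determine p as stated.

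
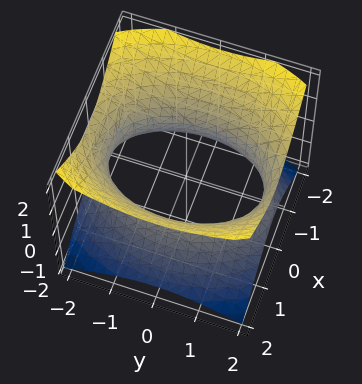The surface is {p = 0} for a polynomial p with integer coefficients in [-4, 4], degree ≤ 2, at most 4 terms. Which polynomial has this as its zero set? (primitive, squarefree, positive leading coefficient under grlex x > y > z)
Degree: one connected sheet with a waist; a quadric, so deg p = 2.
Symmetries: mirror symmetry x ↦ −x ⇒ only even powers of x; mirror symmetry y ↦ −y ⇒ only even powers of y; it's symmetric under z → −z, forcing even powers of z.
Checking where it meets the axes: it misses every integer gridline on the z-axis.
Putting this together gives p.

2*x^2 + y^2 - 2*z^2 - 3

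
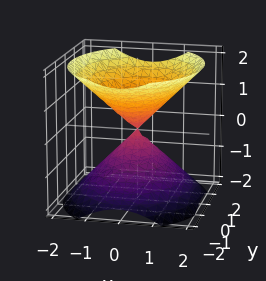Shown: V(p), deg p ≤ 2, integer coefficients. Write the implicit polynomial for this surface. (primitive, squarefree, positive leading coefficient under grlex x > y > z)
(a) There are 2 components. Treating them together as one polynomial.
(b) The degree is 2 — two nappes meeting at a single point; a quadric.
(c) Symmetries: mirror symmetry z ↦ −z ⇒ only even powers of z; it's symmetric under x → −x, forcing even powers of x; mirror symmetry y ↦ −y ⇒ only even powers of y.
(d) From the visible intercepts: it meets the z-axis at z = 0 (among the integer gridlines); it meets the x-axis at x = 0 (among the integer gridlines); it meets the y-axis at y = 0 (among the integer gridlines).
(e) Fitting integer coefficients to these (and the overall shape) gives p.

3*x^2 + 2*y^2 - 3*z^2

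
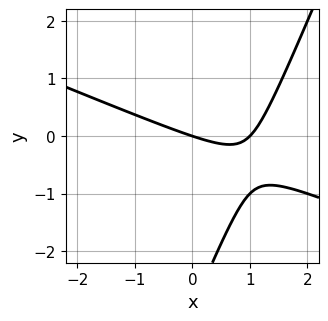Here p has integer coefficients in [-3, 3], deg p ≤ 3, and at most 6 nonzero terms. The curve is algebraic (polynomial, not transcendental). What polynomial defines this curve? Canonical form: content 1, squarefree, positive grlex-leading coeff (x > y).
First, degree: no degree-1 curve has this shape, so deg p = 2.
Then, against the integer gridlines: the x-axis gridline crossings are at x ∈ {0, 1}; it crosses the y-axis at the gridline y = 0.
Finally, putting this together gives p.

x^2 + 2*x*y - y^2 - x - 3*y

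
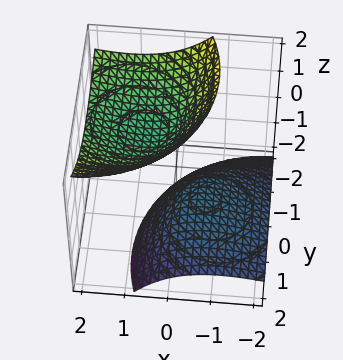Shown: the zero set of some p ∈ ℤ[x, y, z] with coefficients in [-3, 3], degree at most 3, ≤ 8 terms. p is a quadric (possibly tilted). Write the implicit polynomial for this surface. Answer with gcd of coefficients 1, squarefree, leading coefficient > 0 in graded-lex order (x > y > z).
x^2 - 2*x*z + y^2 + y*z - z^2 + 1

1. I count 2 distinct pieces. They look like related sheets of one shape, so recover p as a whole.
2. Degree: no degree-1 surface has this shape, so deg p = 2.
3. From the visible intercepts: the surface avoids every integer y-axis point in the box; the z-axis gridline crossings are at z ∈ {-1, 1}; no x-intercept at any integer in the box.
4. Assembling these constraints gives the stated polynomial.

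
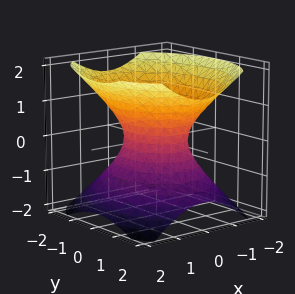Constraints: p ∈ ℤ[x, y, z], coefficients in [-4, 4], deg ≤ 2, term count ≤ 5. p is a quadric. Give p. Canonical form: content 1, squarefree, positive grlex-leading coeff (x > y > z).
3*x^2 + 2*y^2 - 3*z^2 - 2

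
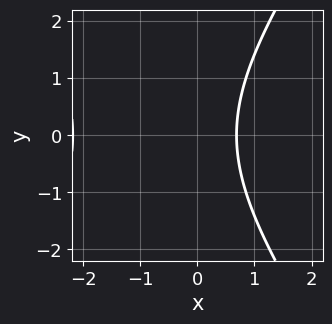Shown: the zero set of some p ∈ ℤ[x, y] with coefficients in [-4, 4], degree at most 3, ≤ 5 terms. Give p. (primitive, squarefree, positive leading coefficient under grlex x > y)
2*x^2 - y^2 + 3*x - 3

First, the degree is 2 — a generic line meets the curve in up to 2 points.
Then, symmetries: the y ↦ −y reflection is a symmetry, so y appears only in even powers.
Next, checking where it meets the axes: the curve avoids every integer y-axis point in the box.
Finally, solving for integer coefficients yields p as stated.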